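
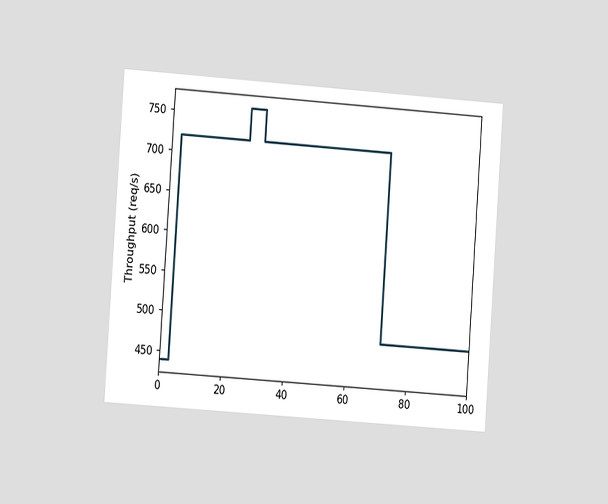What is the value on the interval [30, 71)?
The chart is tilted about 4° clockwise and viewed at a slight angle. On [30, 71) the step sits at 720req/s.

720req/s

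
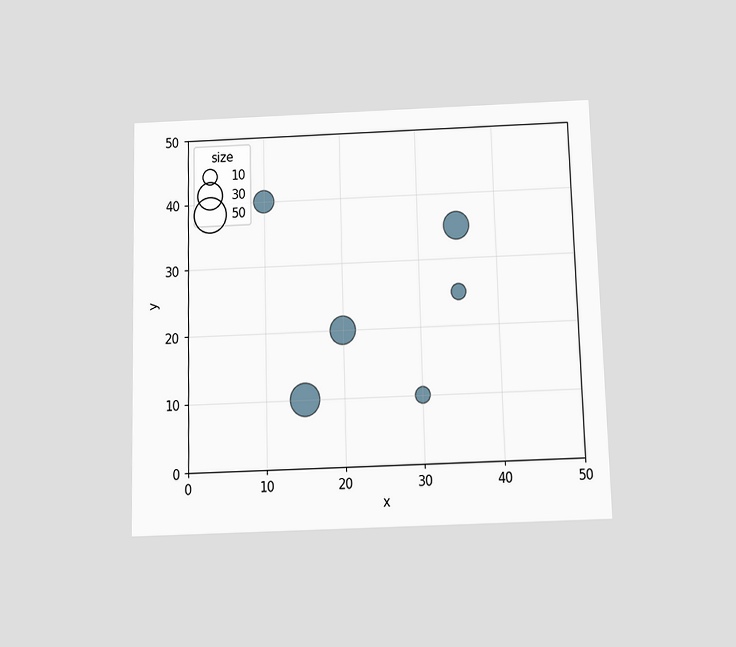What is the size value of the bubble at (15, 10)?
The chart is viewed slightly from below. Matching the bubble at (15, 10) against the size legend gives 40.

40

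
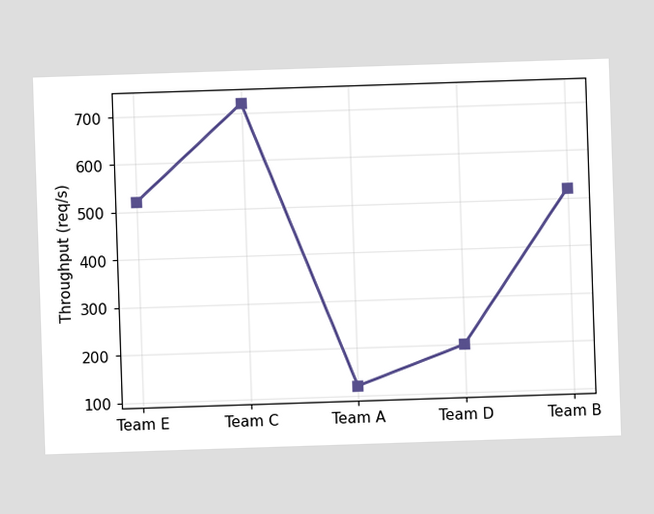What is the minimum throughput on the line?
120req/s

The lowest point is at Team A, and reading across to the y-axis gives 120req/s.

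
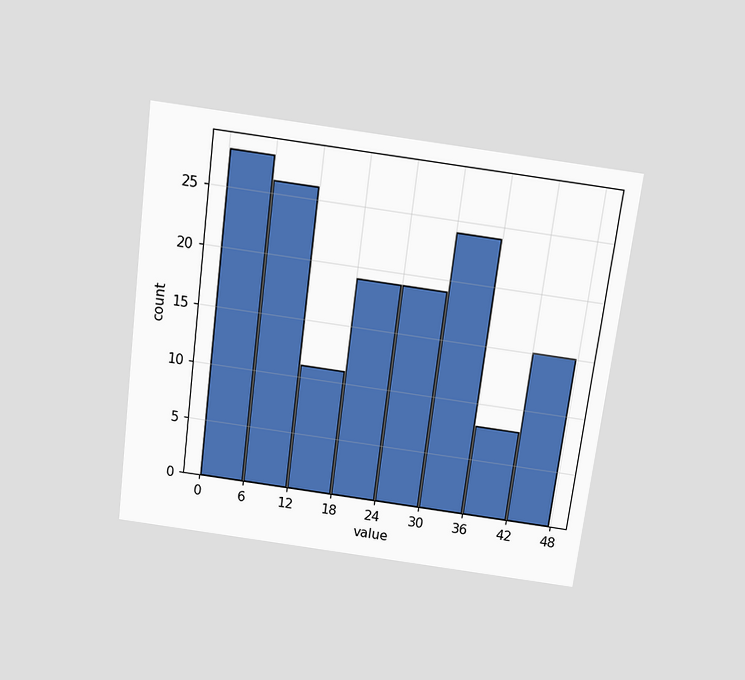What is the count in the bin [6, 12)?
The chart is tilted about 7° clockwise and viewed slightly from above. The [6, 12) bin has height 26.

26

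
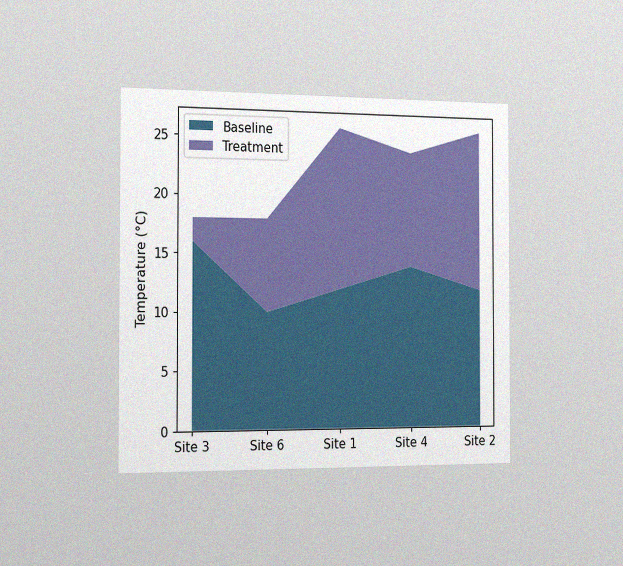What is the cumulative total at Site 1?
26°C

The chart is viewed slightly from the left, with some photo noise. The stacked total at Site 1 reaches 26°C.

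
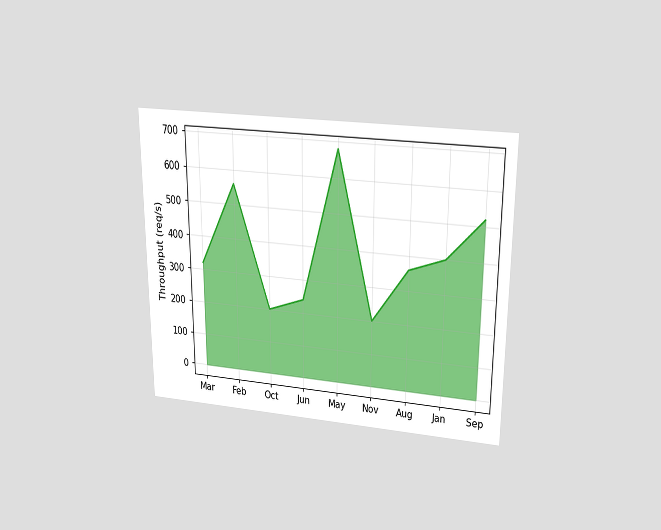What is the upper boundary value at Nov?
200req/s

The chart is viewed slightly from above. At Nov the upper boundary is at 200req/s.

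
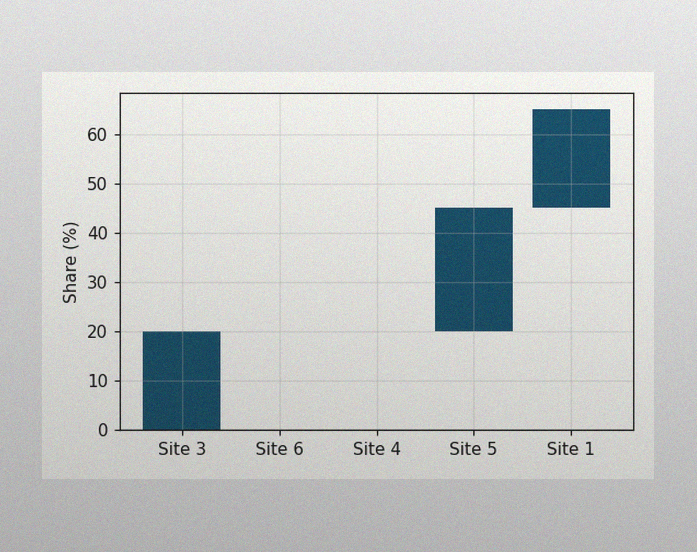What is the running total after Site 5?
The image has some photo noise and uneven lighting. After Site 5 the running total reaches 45%.

45%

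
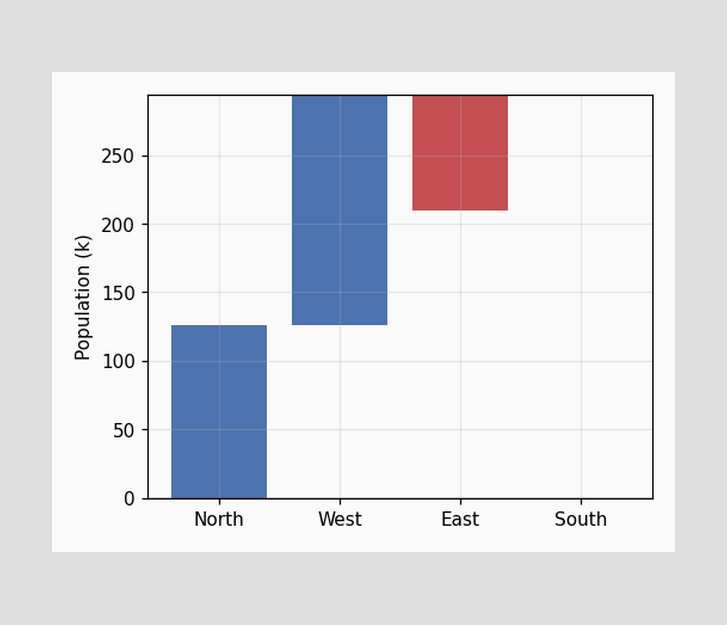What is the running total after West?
After West the running total reaches 294k.

294k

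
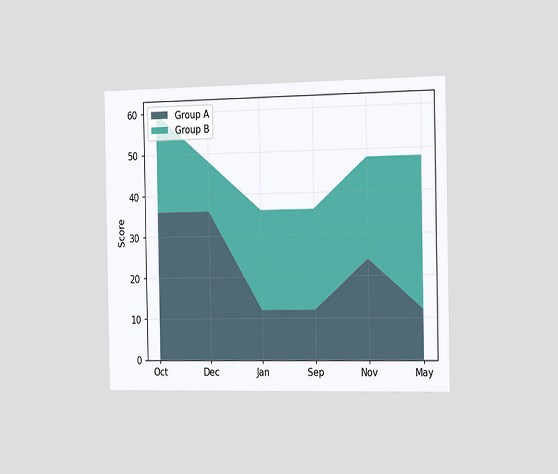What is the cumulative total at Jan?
36

The chart is viewed slightly from the right. The stacked total at Jan reaches 36.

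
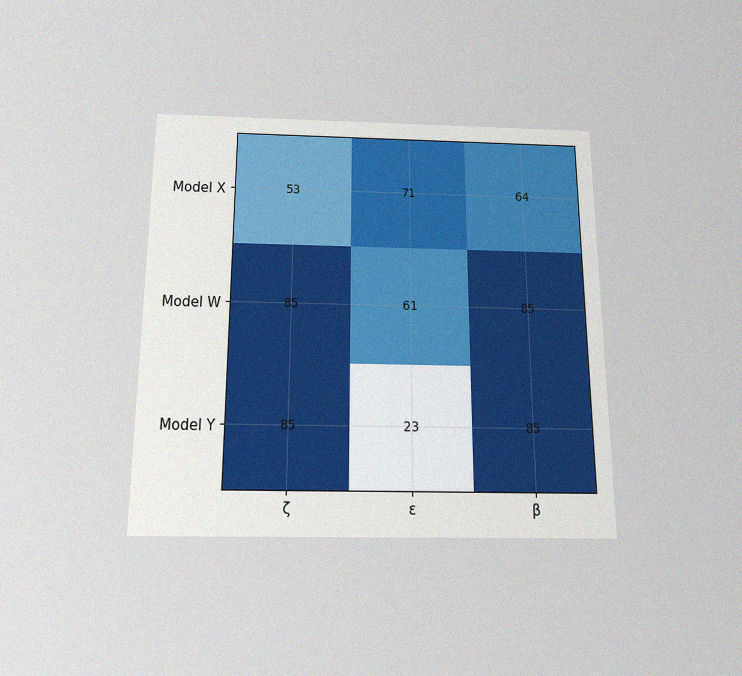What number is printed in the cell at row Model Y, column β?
85

The chart is viewed slightly from below, with some photo noise. The (Model Y, β) cell reads 85.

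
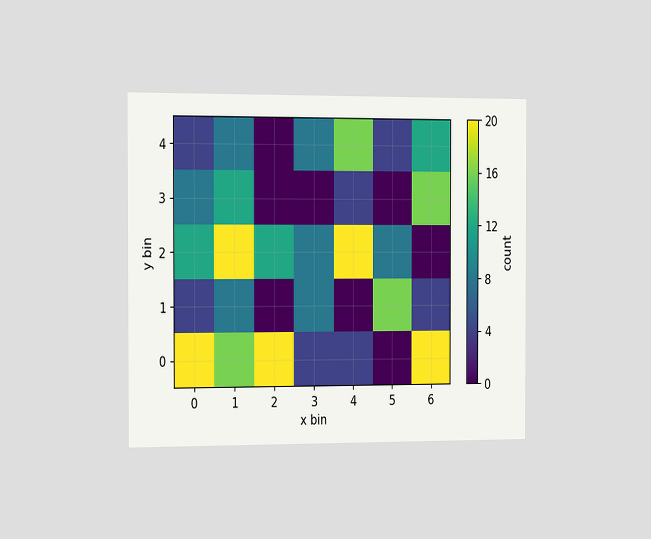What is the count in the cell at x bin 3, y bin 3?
0

The chart is viewed slightly from the left. Matching the cell (3, 3) against the colorbar gives 0.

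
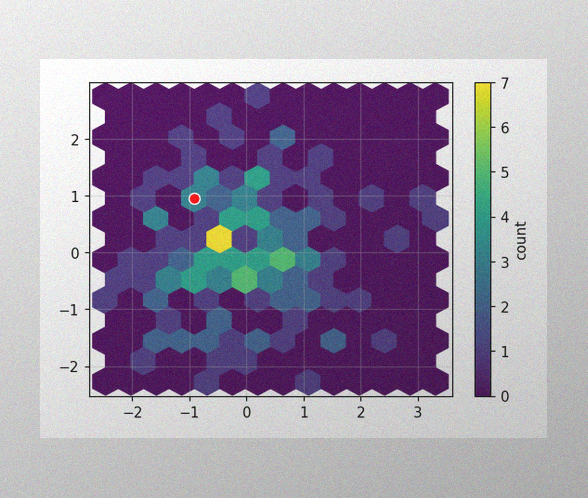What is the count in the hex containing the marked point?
The image has some photo noise and uneven lighting. The marked hex reads 3 on the colorbar.

3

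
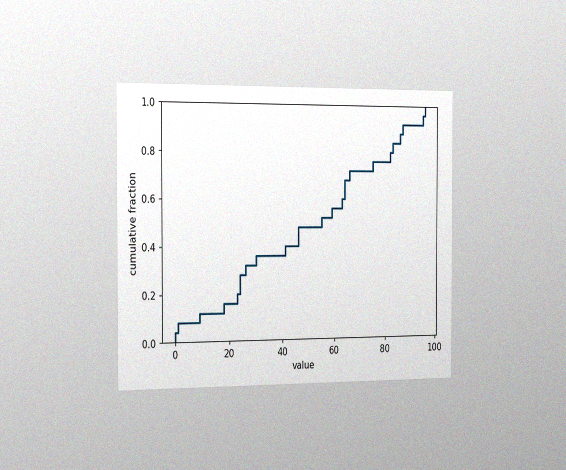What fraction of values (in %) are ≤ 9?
The chart is viewed slightly from the left, with some photo noise. At x=9 the ECDF step is at 12%.

12%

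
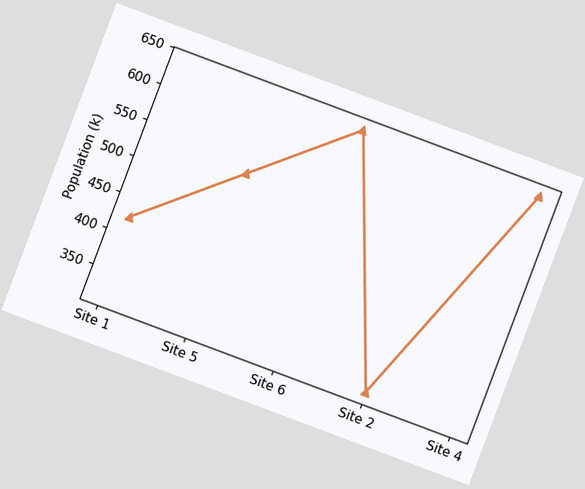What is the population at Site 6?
636k

The chart is tilted about 21° clockwise. At Site 6, the line is at 636k.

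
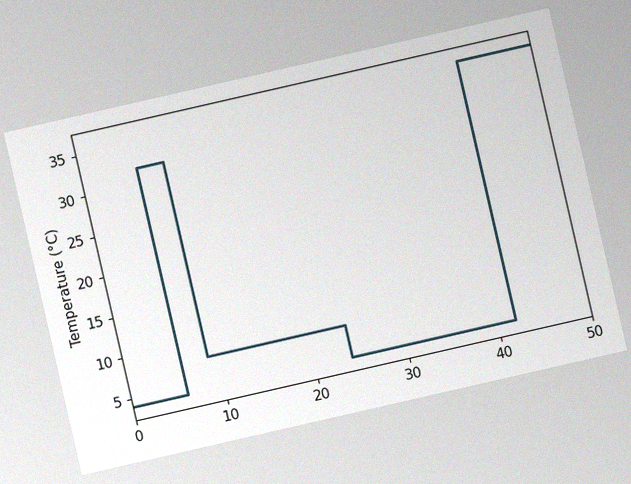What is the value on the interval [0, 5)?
The chart is tilted about 13° counter-clockwise, with some photo noise. On [0, 5) the step sits at 4°C.

4°C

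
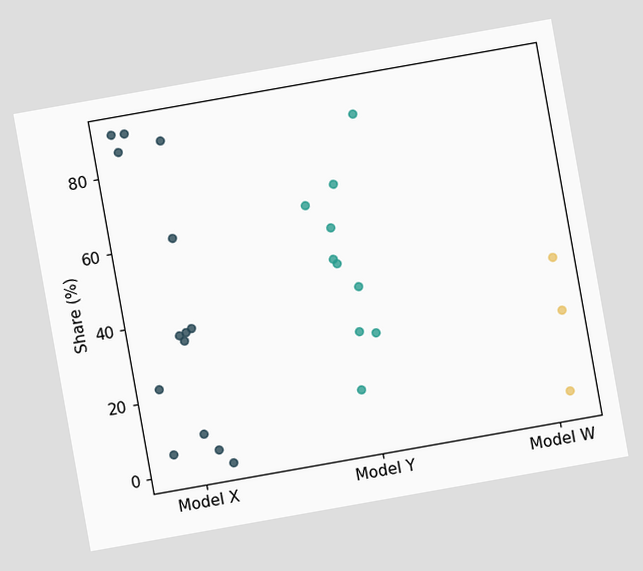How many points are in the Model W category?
3

The chart is tilted about 10° counter-clockwise. Counting the markers in the Model W column gives 3.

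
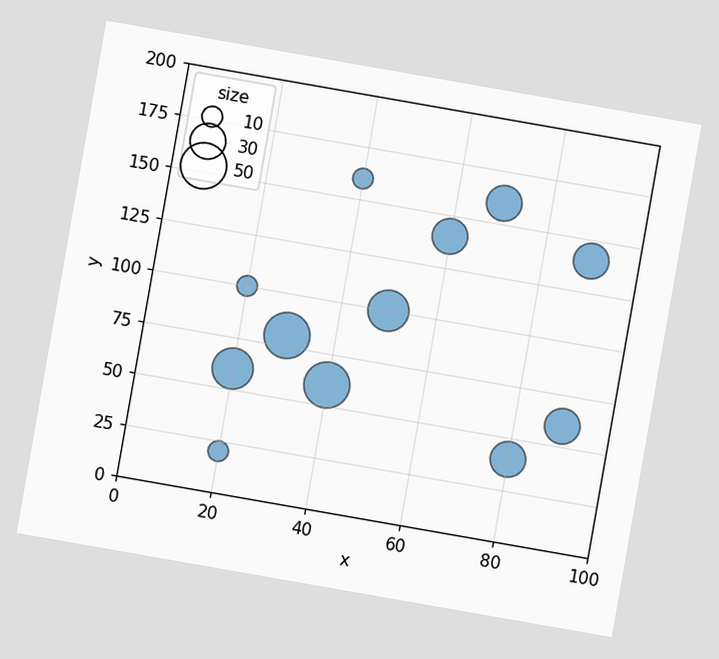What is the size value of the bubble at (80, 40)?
The chart is tilted about 10° clockwise. Matching the bubble at (80, 40) against the size legend gives 30.

30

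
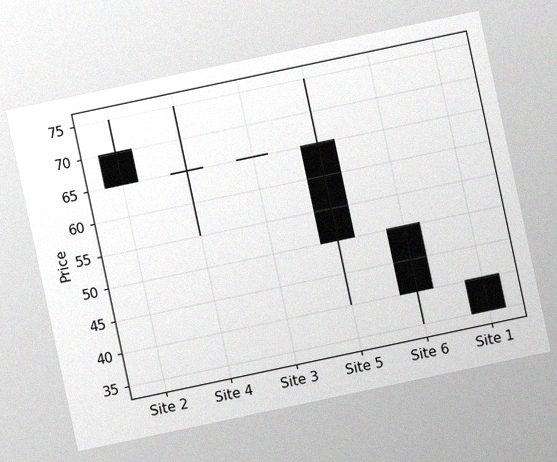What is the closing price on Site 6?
The chart is tilted about 12° counter-clockwise, with some photo noise. The Site 6 candle closes at 40.

40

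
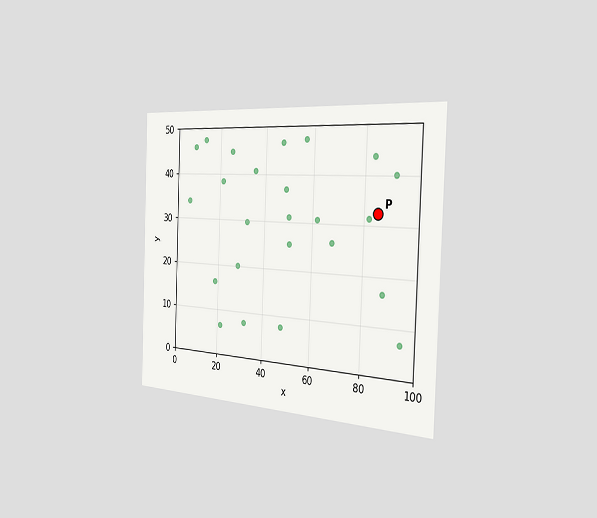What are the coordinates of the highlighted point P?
The chart is tilted about 2° clockwise and viewed slightly from the right. Following the gridlines from P to each axis, P sits at (85, 32.5).

(85, 32.5)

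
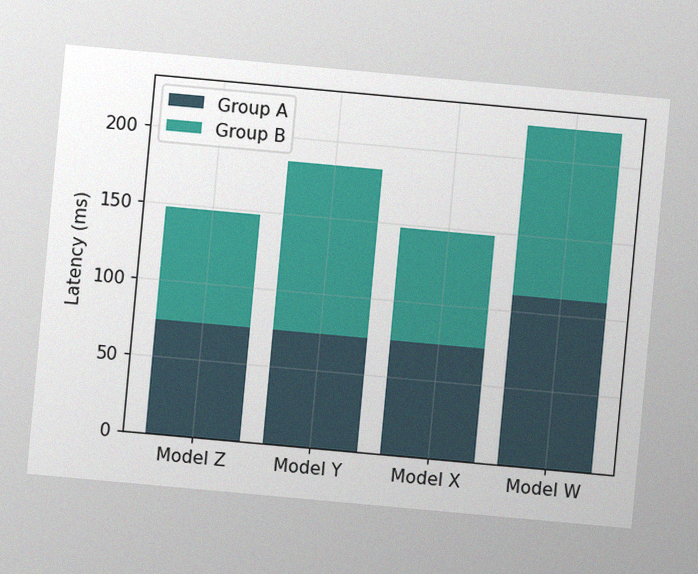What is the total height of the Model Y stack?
The chart is tilted about 5° clockwise, with some photo noise. The Model Y stack's top reaches 185ms on the y-axis.

185ms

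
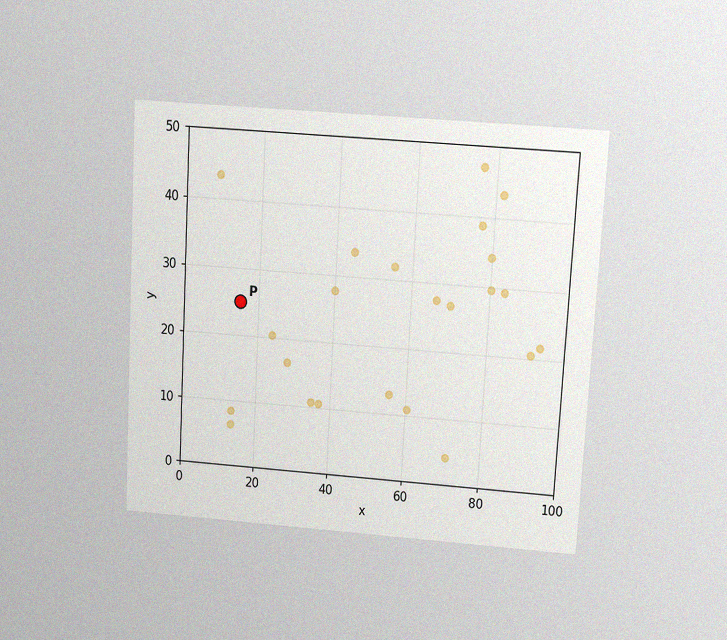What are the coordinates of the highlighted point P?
(15, 25)

The chart is tilted about 3° clockwise and viewed slightly from above, with some photo noise. Following the gridlines from P to each axis, P sits at (15, 25).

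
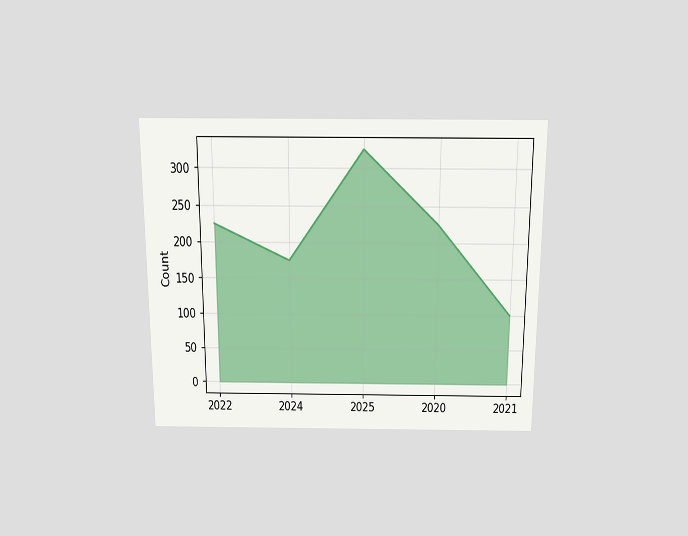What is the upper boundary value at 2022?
225

The chart is viewed slightly from above. At 2022 the upper boundary is at 225.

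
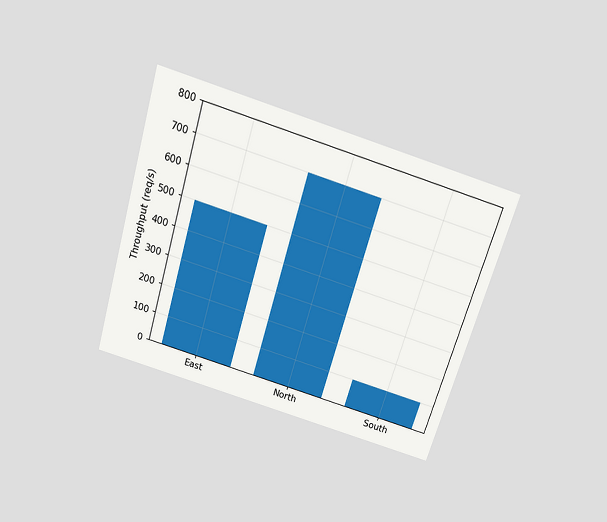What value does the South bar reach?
100req/s

The chart is tilted about 17° clockwise and viewed slightly from above. Reading along the chart's y-axis, the South bar reaches 100req/s.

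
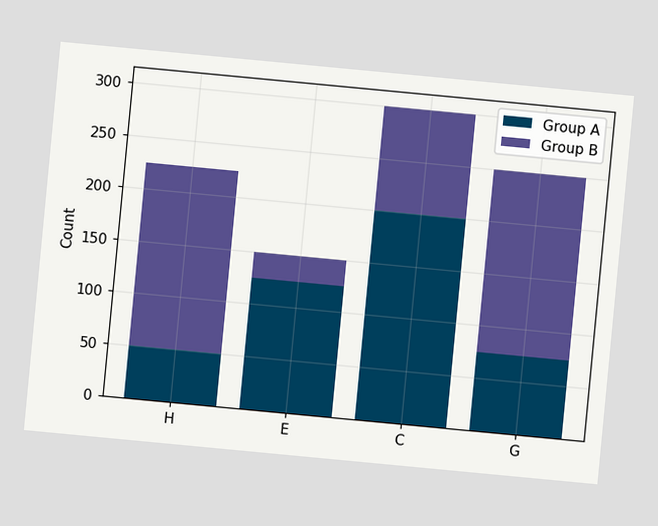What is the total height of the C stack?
The chart is tilted about 5° clockwise. The C stack's top reaches 300 on the y-axis.

300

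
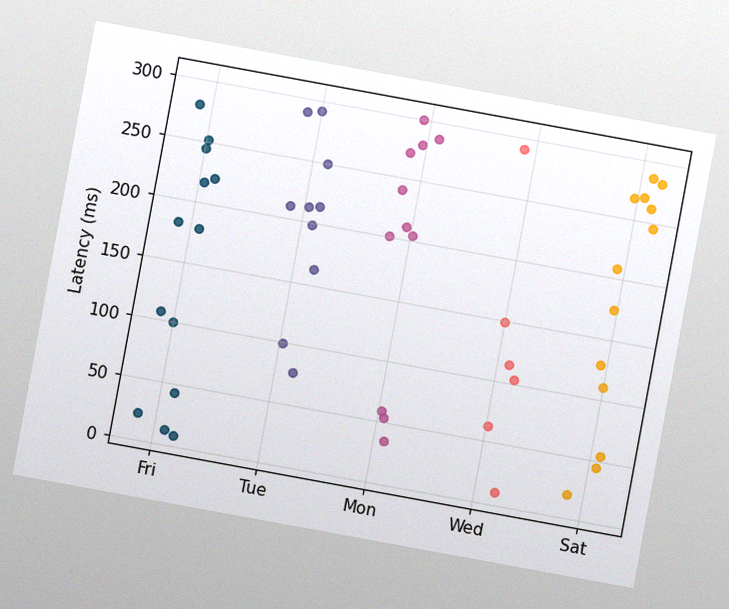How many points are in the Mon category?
The chart is tilted about 10° clockwise, with some photo noise. Counting the markers in the Mon column gives 11.

11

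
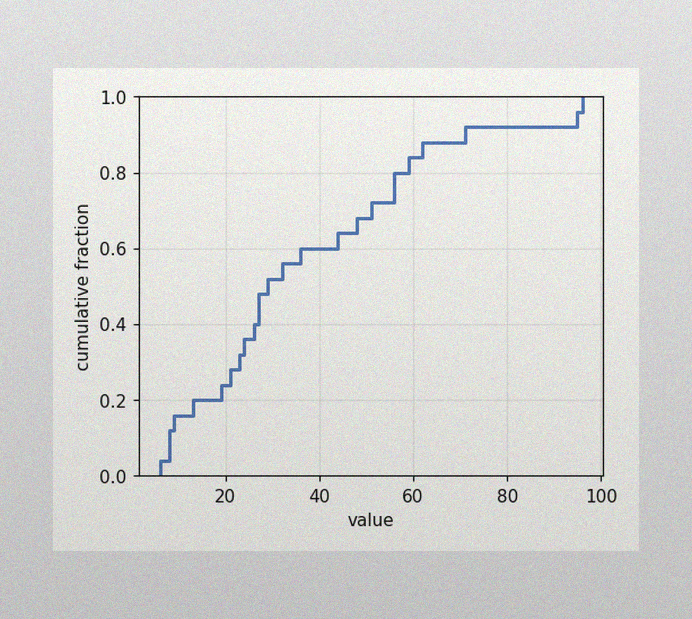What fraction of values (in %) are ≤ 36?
60%

The image has some photo noise and uneven lighting. At x=36 the ECDF step is at 60%.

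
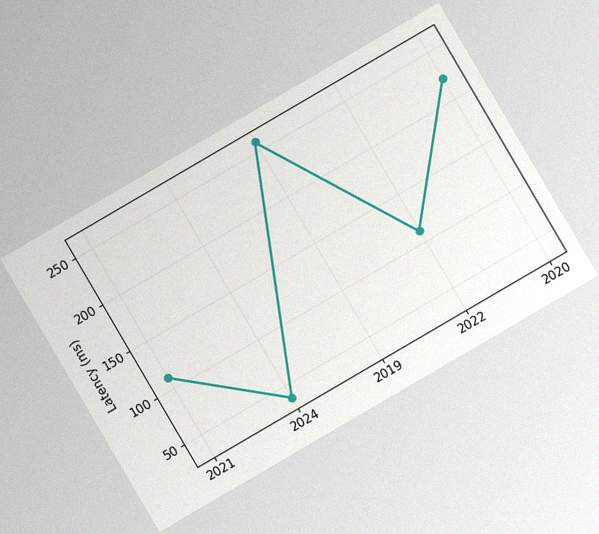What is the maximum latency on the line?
259ms

The chart is tilted about 30° counter-clockwise, with some photo noise. The highest point is at 2019, and reading across to the y-axis gives 259ms.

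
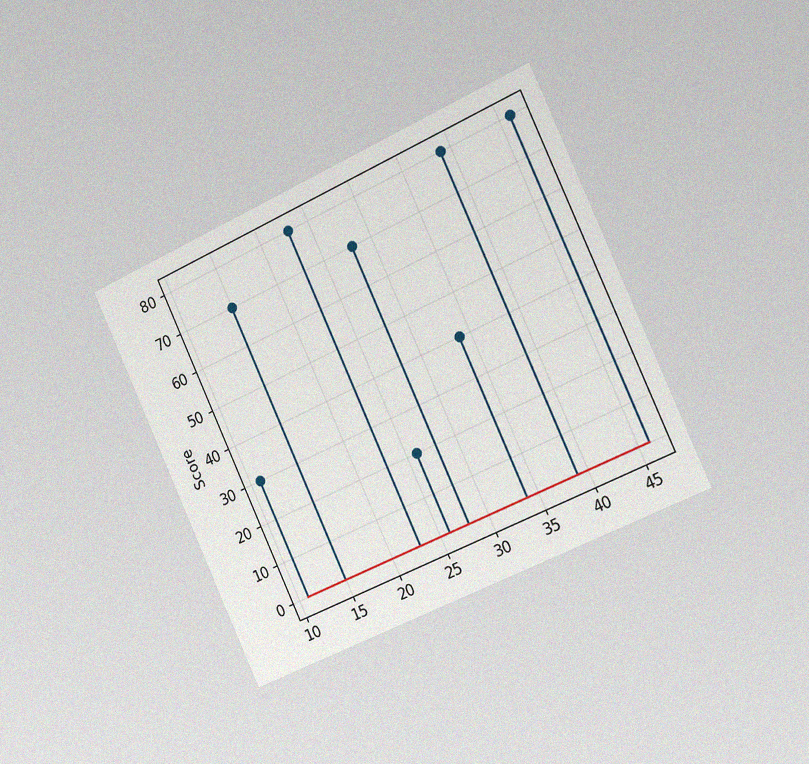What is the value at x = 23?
The chart is tilted about 25° counter-clockwise and viewed slightly from the right, with some photo noise. The stem at x=23 reaches 80.

80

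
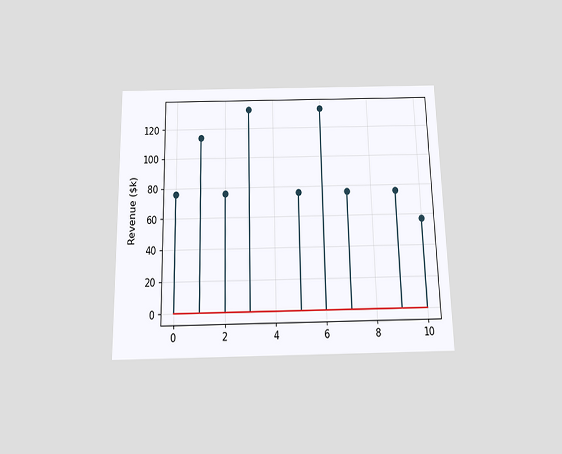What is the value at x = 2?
$76k

The chart is viewed slightly from below. The stem at x=2 reaches $76k.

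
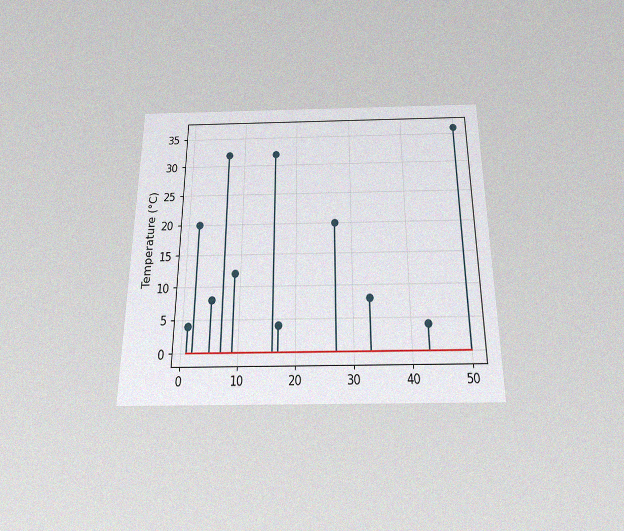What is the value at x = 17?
The chart is viewed slightly from below, with some photo noise. The stem at x=17 reaches 4°C.

4°C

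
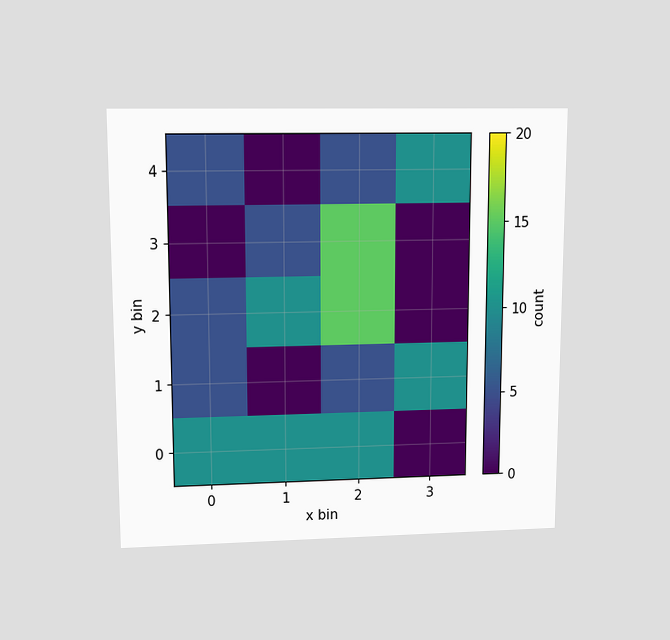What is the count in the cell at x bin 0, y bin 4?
The chart is viewed slightly from above. Matching the cell (0, 4) against the colorbar gives 5.

5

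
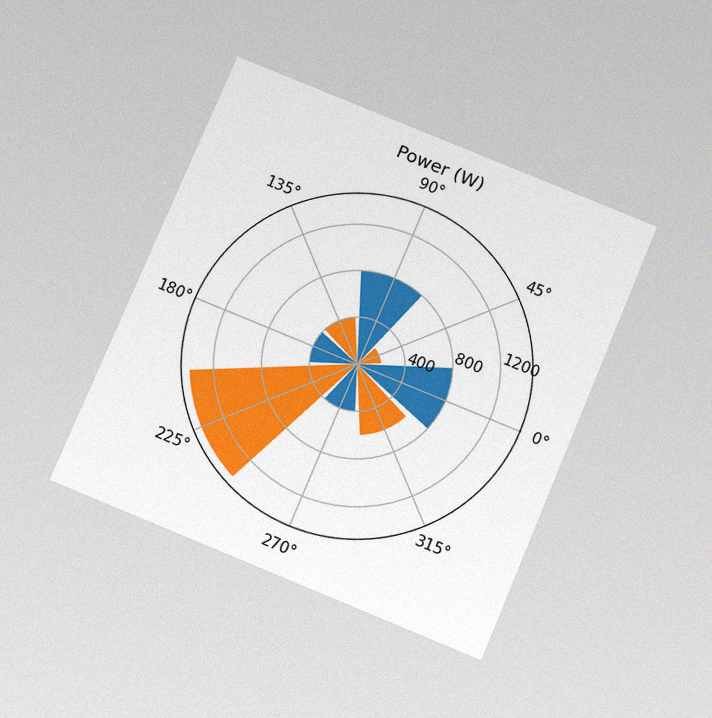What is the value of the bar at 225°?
1400W

The chart is tilted about 23° clockwise and viewed slightly from below, with some photo noise. The bar at 225° reaches 1400W on the radial axis.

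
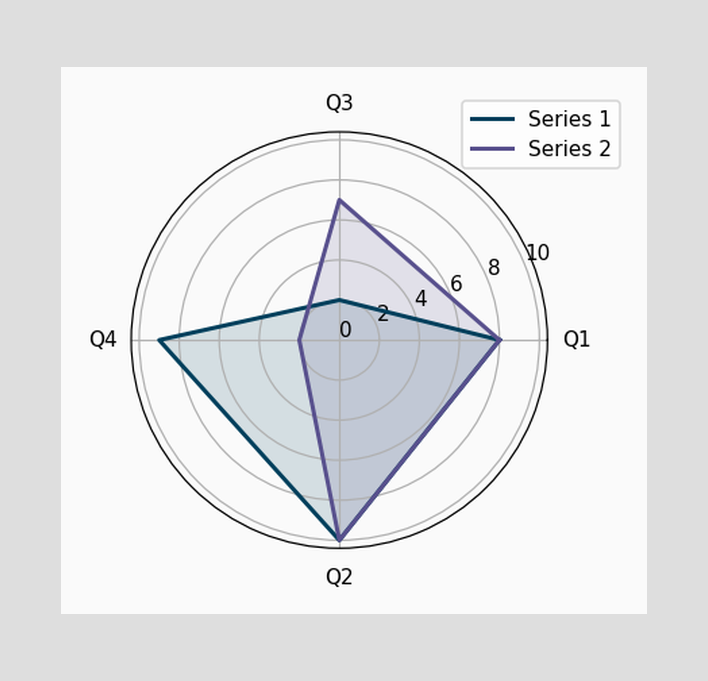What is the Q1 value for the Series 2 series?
8

On the Q1 axis, Series 2 reaches 8.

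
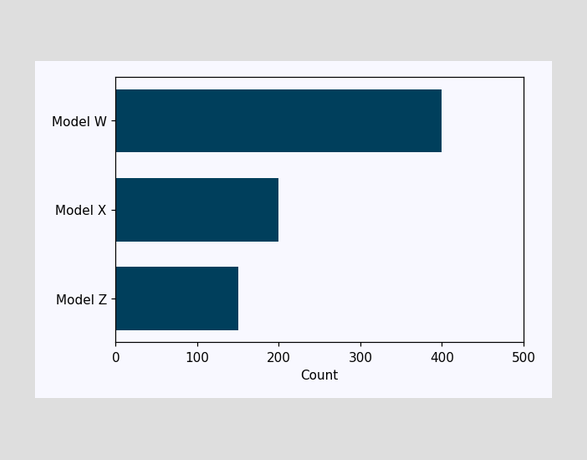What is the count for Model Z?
150

Reading along the chart's x-axis, the Model Z bar reaches 150.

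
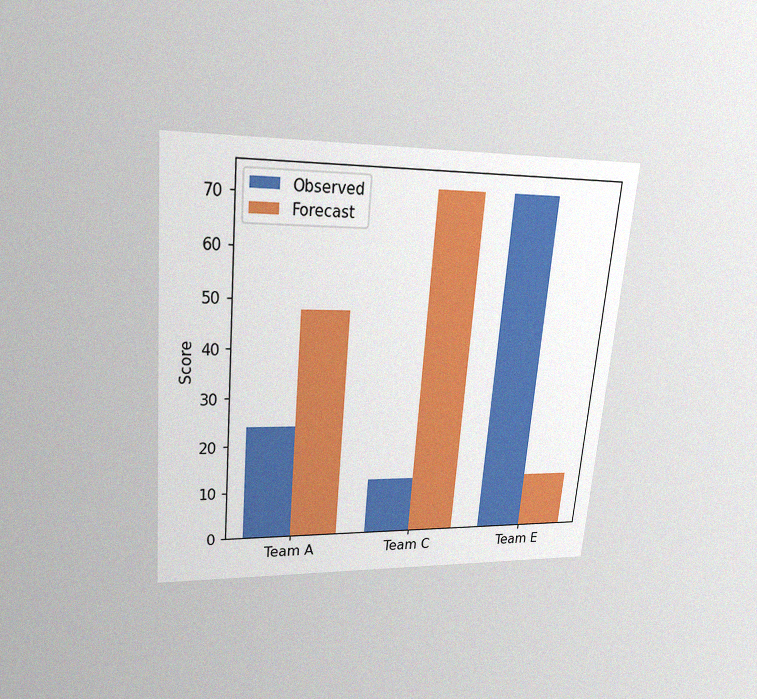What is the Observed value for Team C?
The chart is tilted about 5° clockwise and viewed slightly from above, with some photo noise. The Observed bar at Team C reaches 12 on the y-axis.

12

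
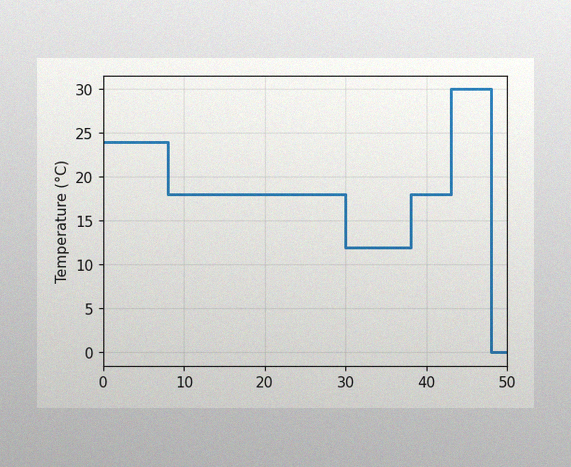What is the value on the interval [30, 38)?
12°C

The image has some photo noise and uneven lighting. On [30, 38) the step sits at 12°C.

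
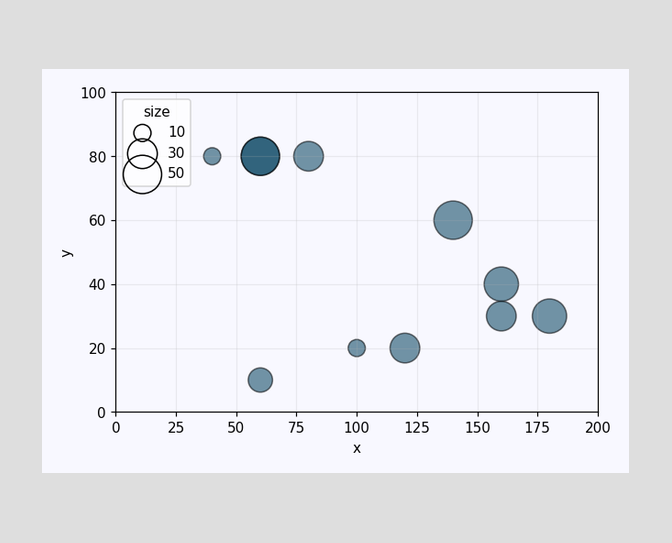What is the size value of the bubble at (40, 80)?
10

Matching the bubble at (40, 80) against the size legend gives 10.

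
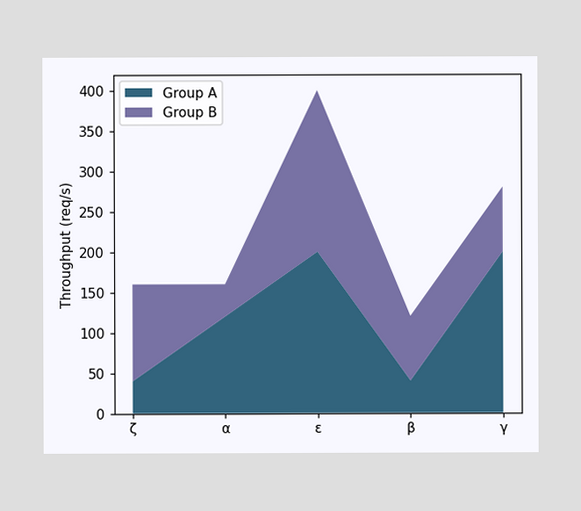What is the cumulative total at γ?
280req/s

The stacked total at γ reaches 280req/s.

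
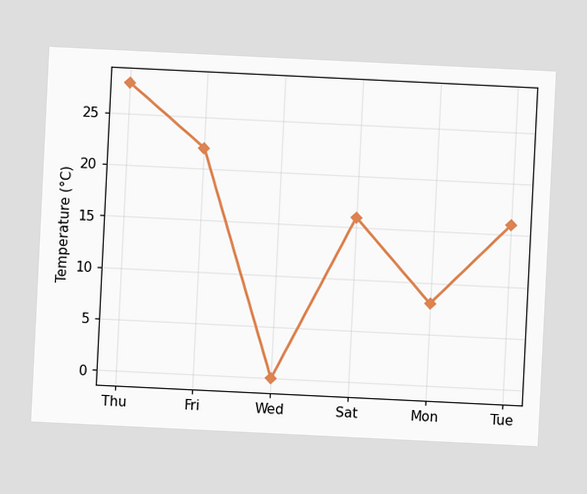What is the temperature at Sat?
The chart is tilted about 3° clockwise. At Sat, the line is at 16°C.

16°C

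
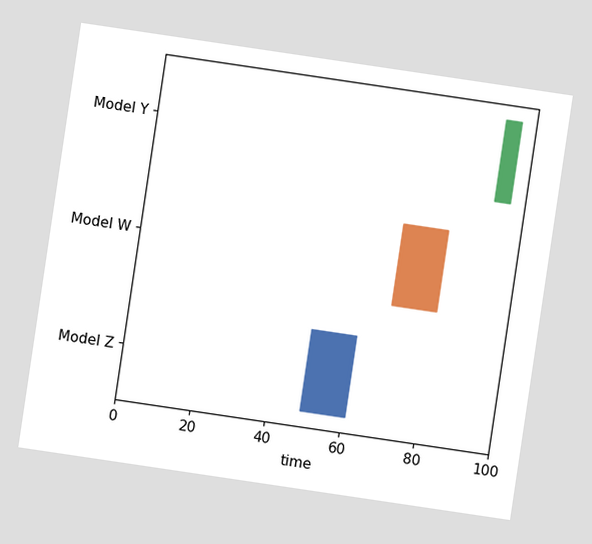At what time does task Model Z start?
The chart is tilted about 8° clockwise. The Model Z bar begins at t=49.

49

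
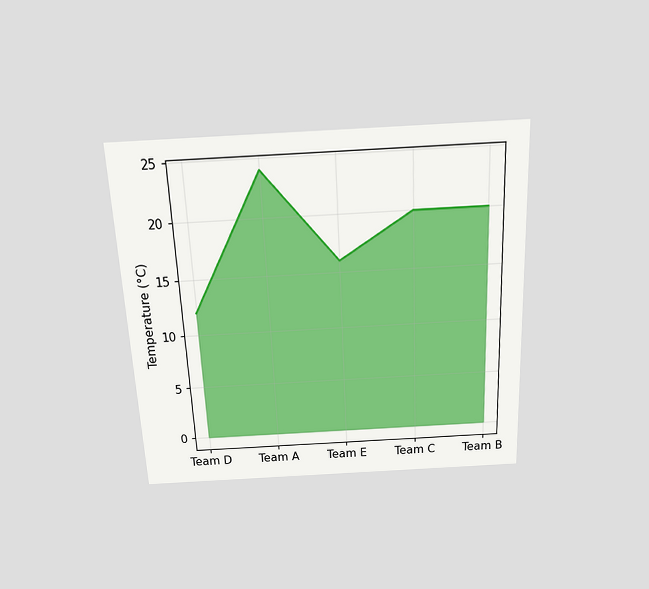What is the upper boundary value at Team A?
24°C

The chart is tilted about 3° counter-clockwise and viewed slightly from above. At Team A the upper boundary is at 24°C.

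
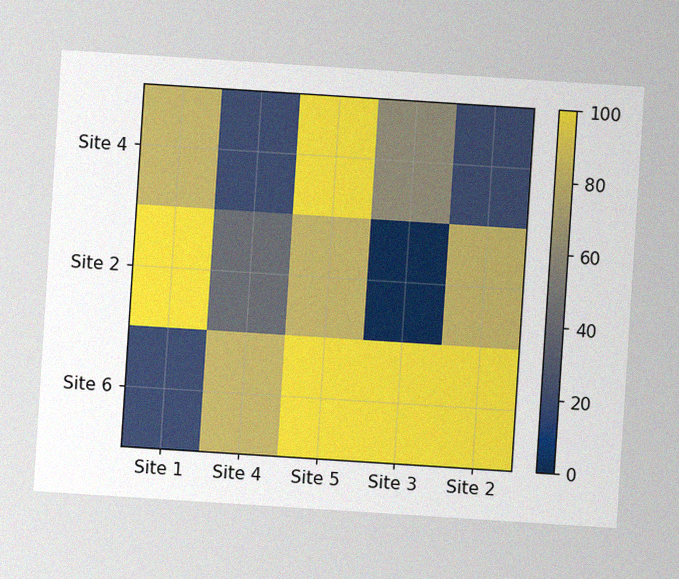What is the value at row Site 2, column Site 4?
40

The chart is tilted about 4° clockwise, with some photo noise. Matching cell (Site 2, Site 4) against the colorbar gives 40.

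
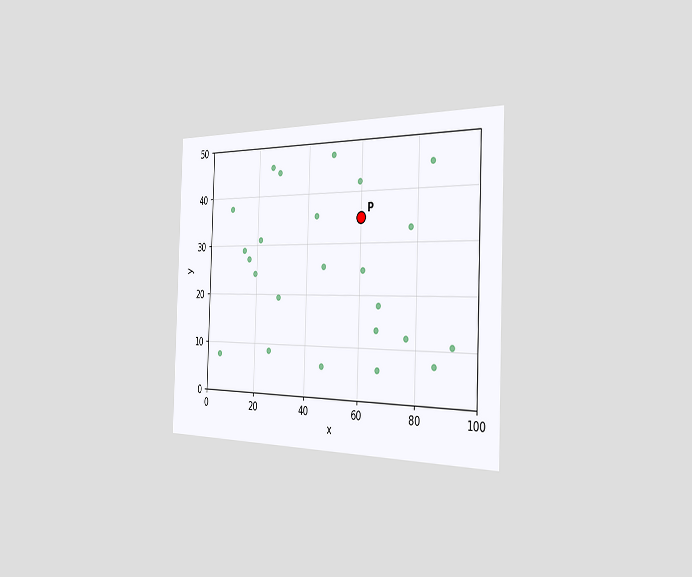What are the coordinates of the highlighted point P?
(60, 35)

The chart is tilted about 2° clockwise and viewed slightly from the right. Following the gridlines from P to each axis, P sits at (60, 35).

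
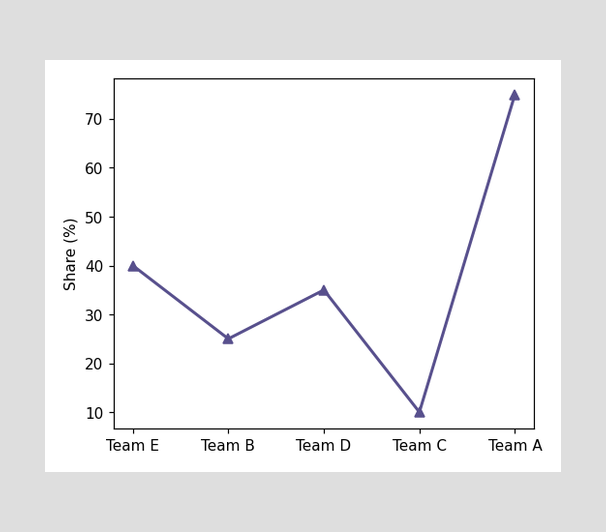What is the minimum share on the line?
10%

The lowest point is at Team C, and reading across to the y-axis gives 10%.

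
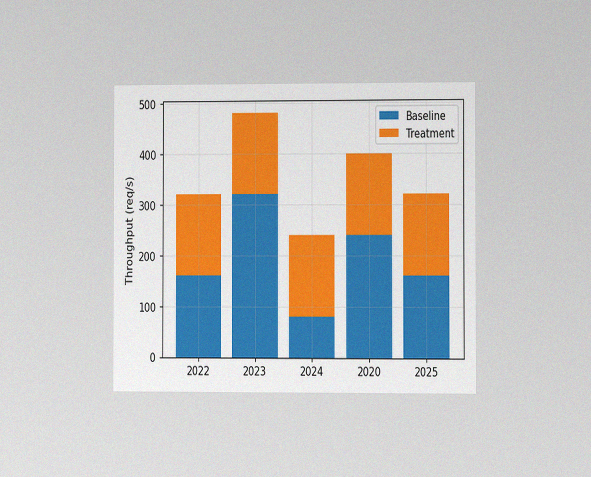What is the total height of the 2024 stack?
The chart is viewed slightly from the right, with some photo noise. The 2024 stack's top reaches 240req/s on the y-axis.

240req/s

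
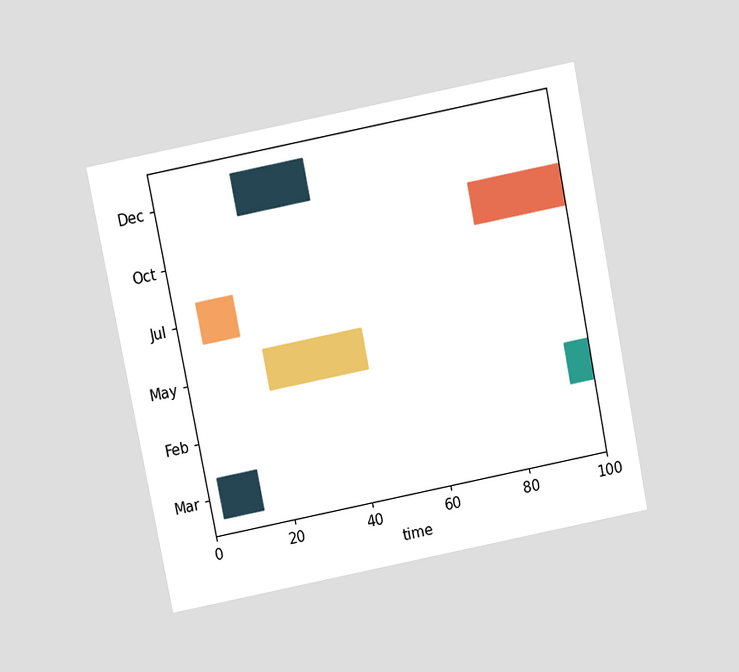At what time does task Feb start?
The chart is tilted about 11° counter-clockwise and viewed slightly from above. The Feb bar begins at t=94.

94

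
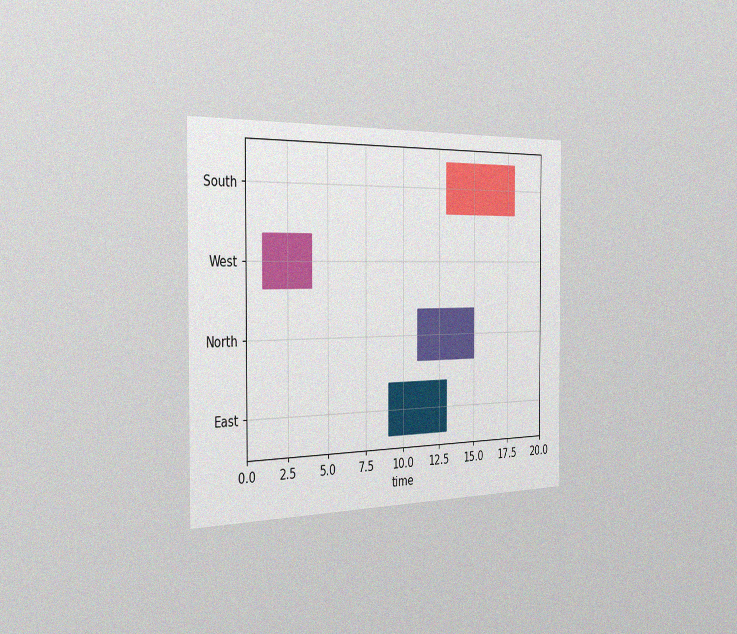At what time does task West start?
1

The chart is viewed slightly from the left, with some photo noise. The West bar begins at t=1.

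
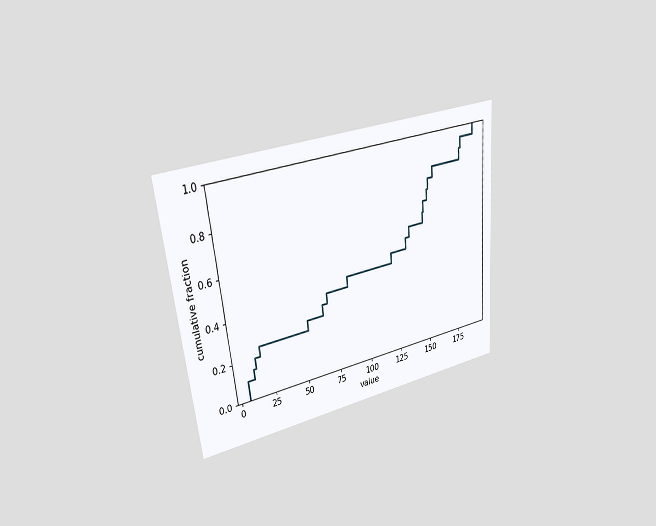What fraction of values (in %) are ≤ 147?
The chart is tilted about 6° counter-clockwise and viewed at a slight angle. At x=147 the ECDF step is at 70%.

70%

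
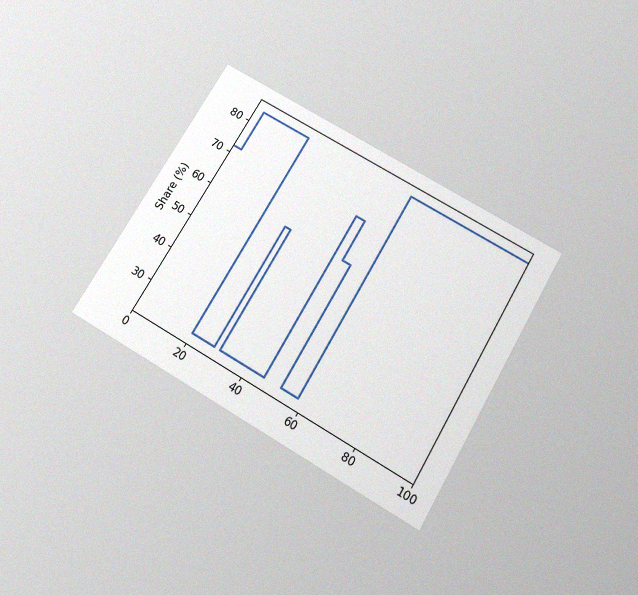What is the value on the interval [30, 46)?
24%

The chart is tilted about 30° clockwise and viewed slightly from below, with some photo noise. On [30, 46) the step sits at 24%.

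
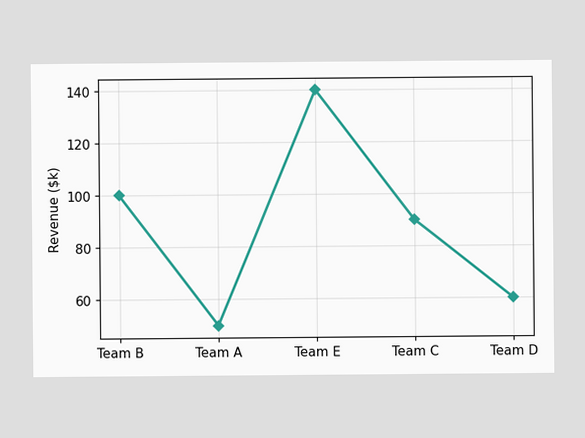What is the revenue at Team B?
At Team B, the line is at $100k.

$100k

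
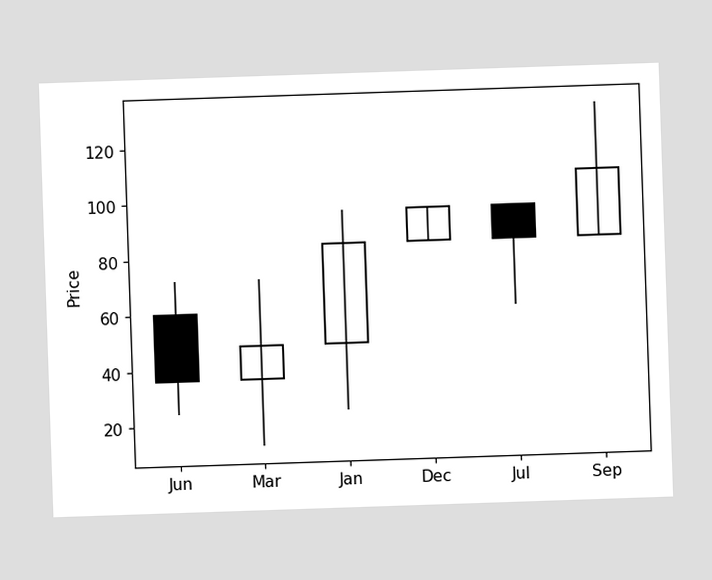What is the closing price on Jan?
The Jan candle closes at 84.

84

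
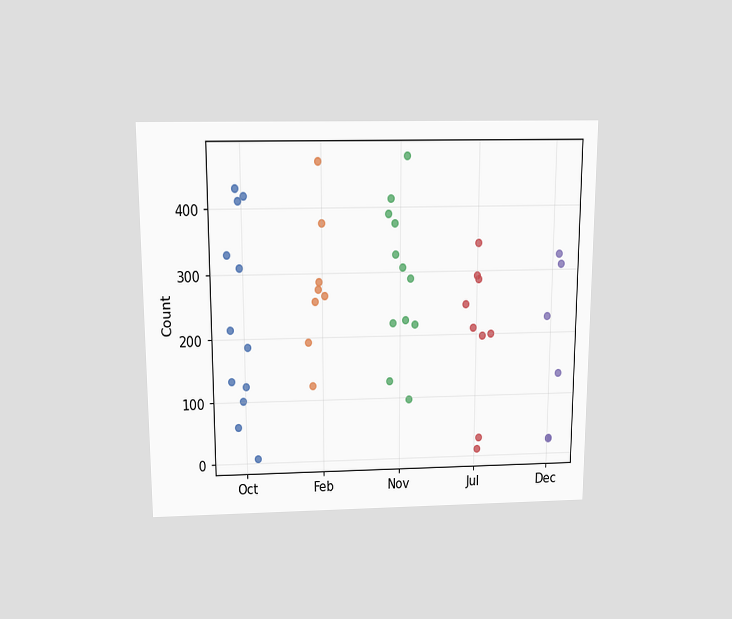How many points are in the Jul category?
The chart is viewed slightly from above. Counting the markers in the Jul column gives 9.

9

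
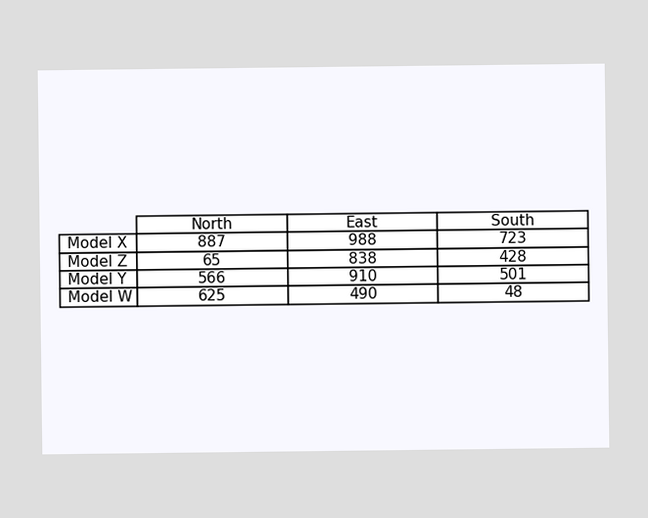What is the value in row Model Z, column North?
65

The (Model Z, North) cell reads 65.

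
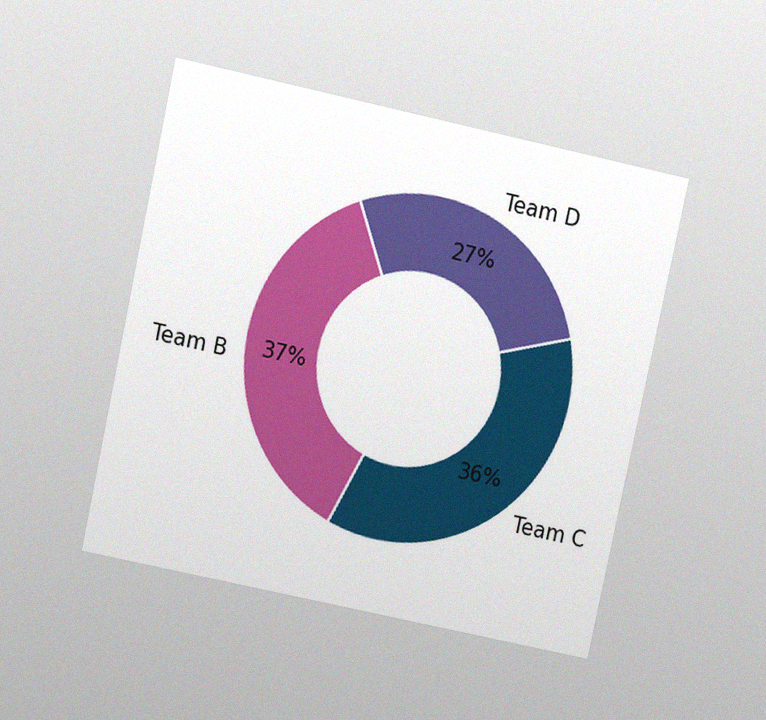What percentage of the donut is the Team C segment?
The chart is tilted about 12° clockwise and viewed at a slight angle, with some photo noise. The Team C segment takes up 36% of the ring.

36%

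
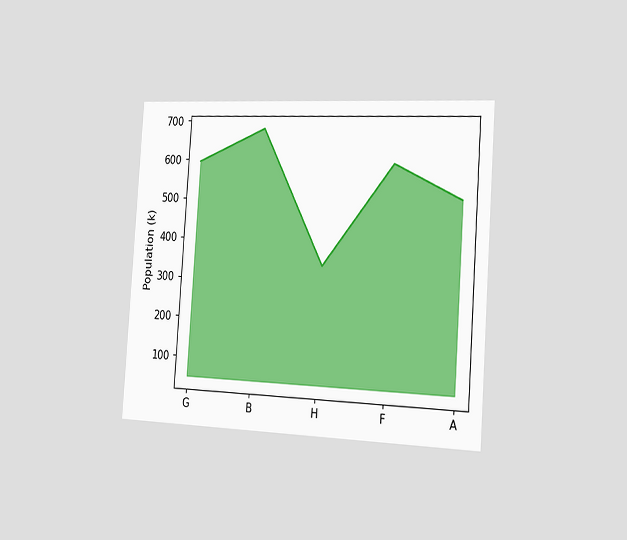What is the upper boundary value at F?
595k

The chart is tilted about 4° clockwise and viewed slightly from the right. At F the upper boundary is at 595k.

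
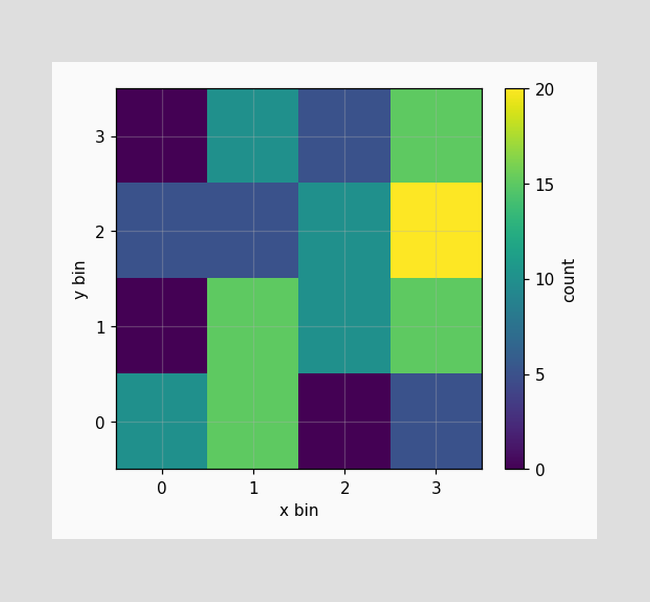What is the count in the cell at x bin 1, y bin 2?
5

Matching the cell (1, 2) against the colorbar gives 5.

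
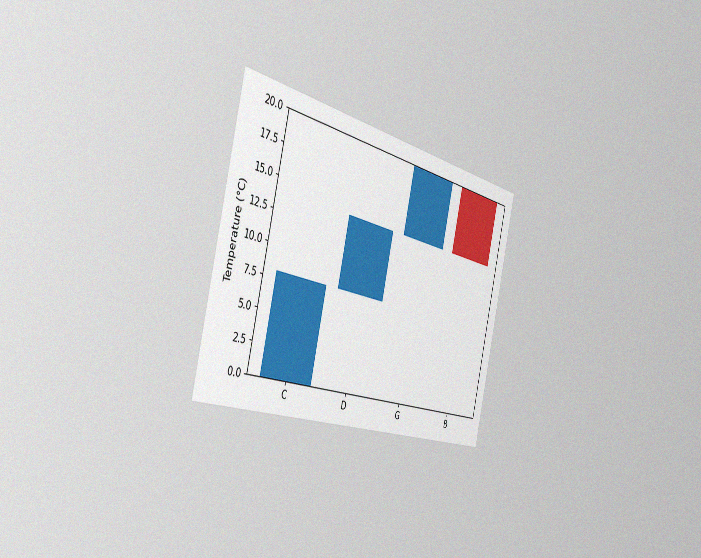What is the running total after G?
The chart is tilted about 14° clockwise and viewed slightly from the left, with some photo noise. After G the running total reaches 20°C.

20°C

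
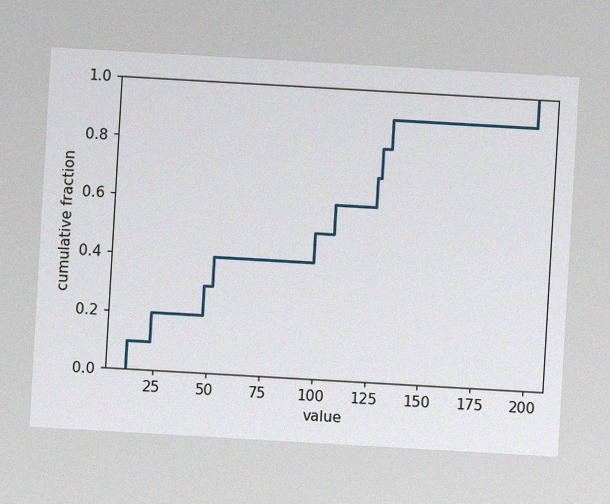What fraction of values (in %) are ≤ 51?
The chart is tilted about 3° clockwise, with some photo noise. At x=51 the ECDF step is at 40%.

40%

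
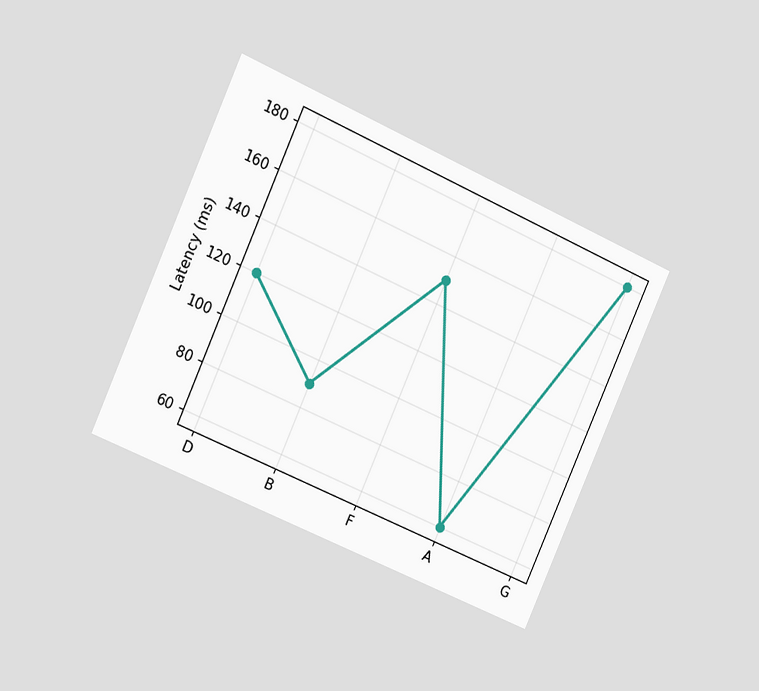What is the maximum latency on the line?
The chart is tilted about 24° clockwise and viewed slightly from the left. The highest point is at G, and reading across to the y-axis gives 180ms.

180ms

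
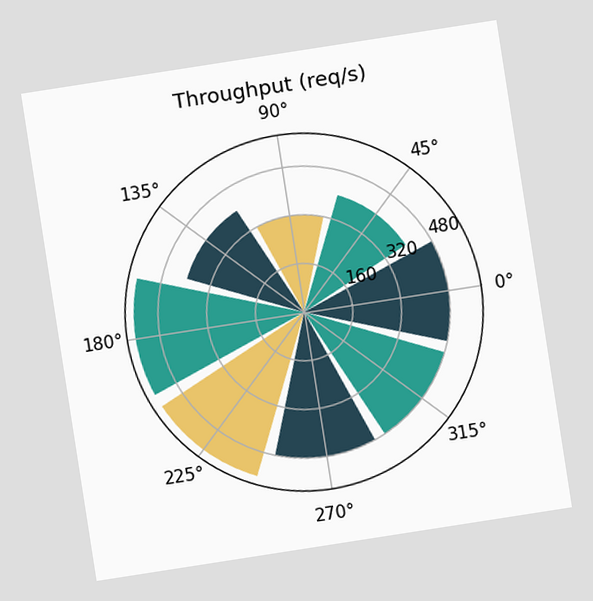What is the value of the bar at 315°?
480req/s

The chart is tilted about 9° counter-clockwise. The bar at 315° reaches 480req/s on the radial axis.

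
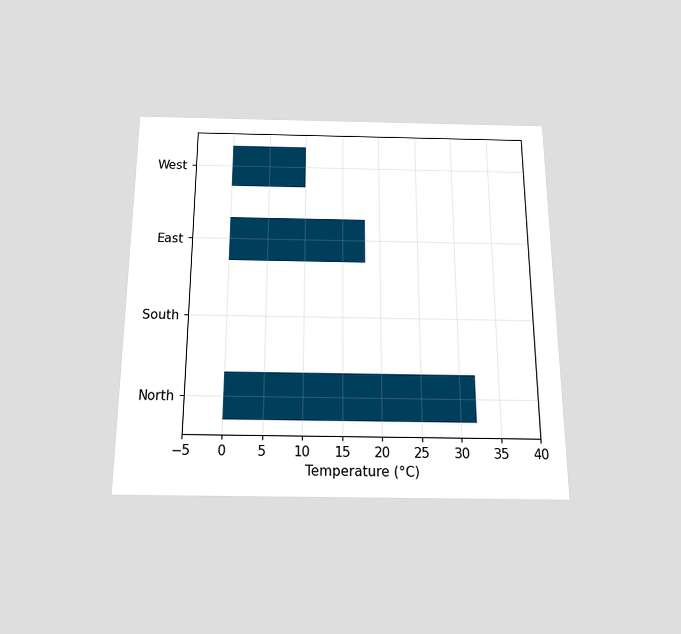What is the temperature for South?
0°C

The chart is viewed slightly from below. Reading along the chart's x-axis, the South bar reaches 0°C.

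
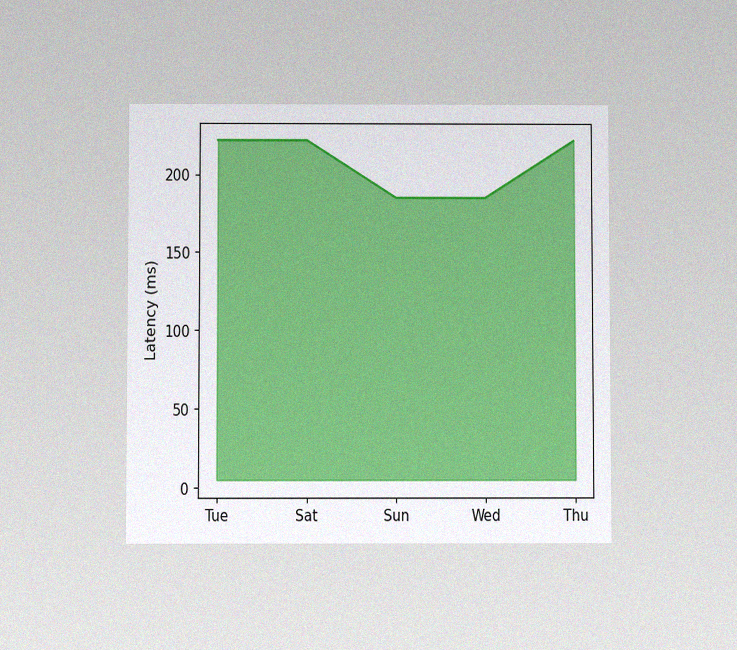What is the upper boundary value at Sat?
The chart is viewed slightly from below, with some photo noise. At Sat the upper boundary is at 222ms.

222ms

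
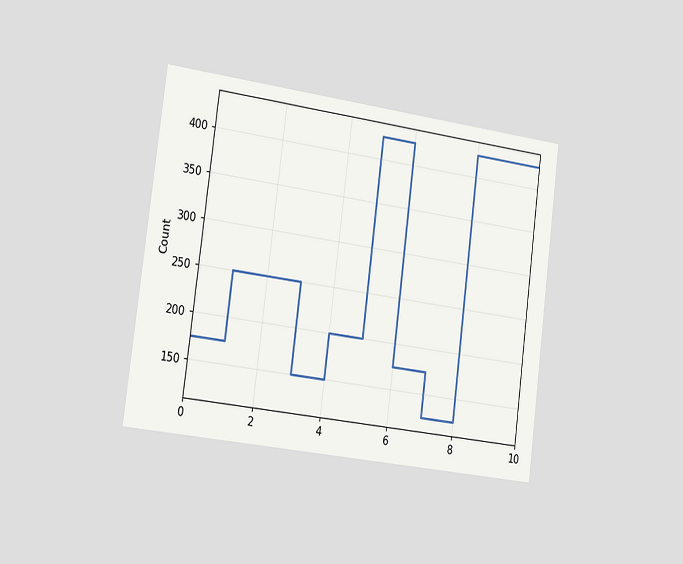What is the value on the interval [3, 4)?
The chart is tilted about 7° clockwise and viewed slightly from the left. On [3, 4) the step sits at 150.

150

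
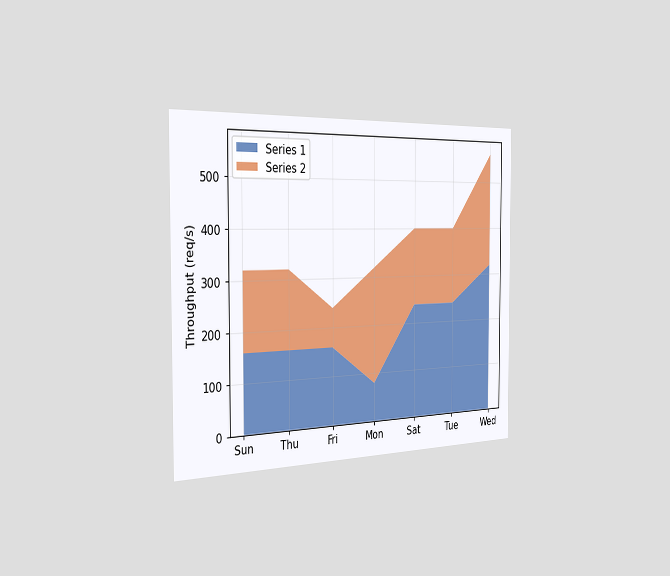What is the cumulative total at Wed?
The chart is viewed slightly from the left. The stacked total at Wed reaches 560req/s.

560req/s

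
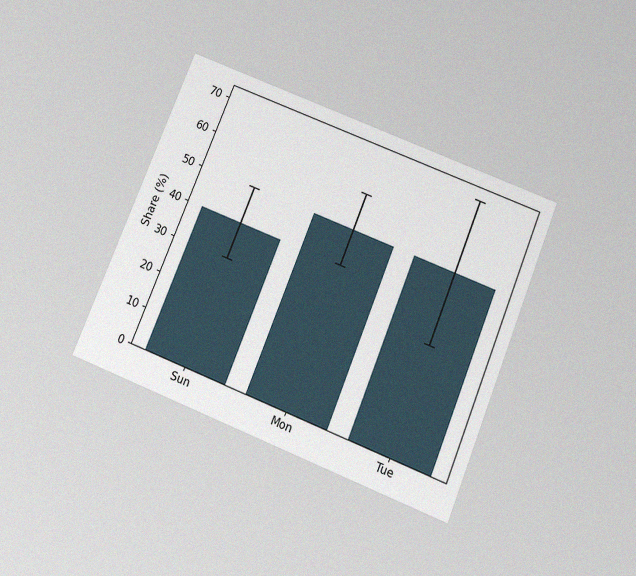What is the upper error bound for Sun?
The chart is tilted about 22° clockwise and viewed slightly from below, with some photo noise. The Sun bar's upper whisker reaches 50%.

50%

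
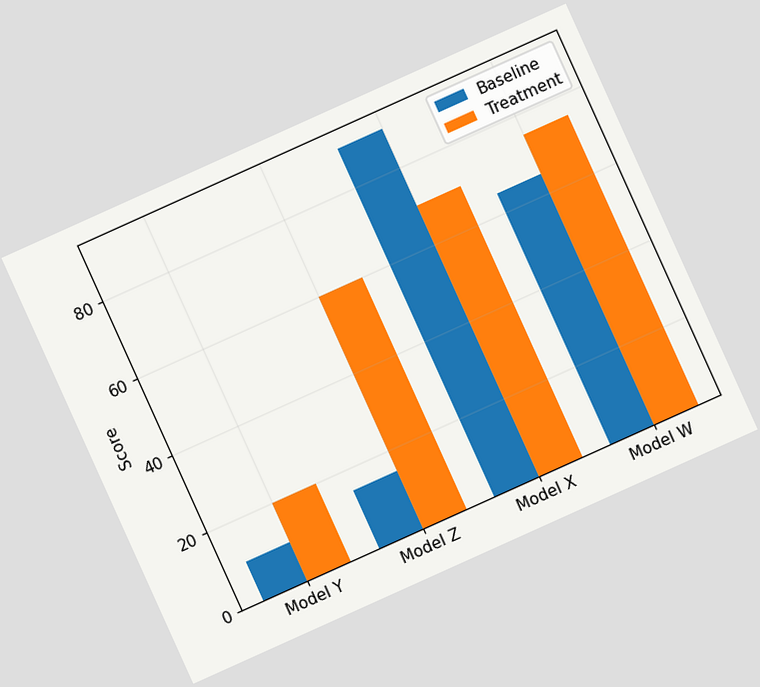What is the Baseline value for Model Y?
The chart is tilted about 24° counter-clockwise. The Baseline bar at Model Y reaches 10 on the y-axis.

10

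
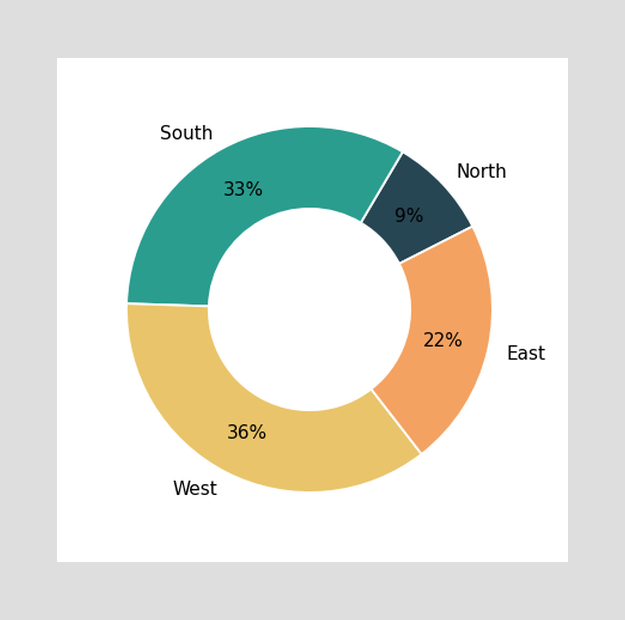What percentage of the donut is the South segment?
The South segment takes up 33% of the ring.

33%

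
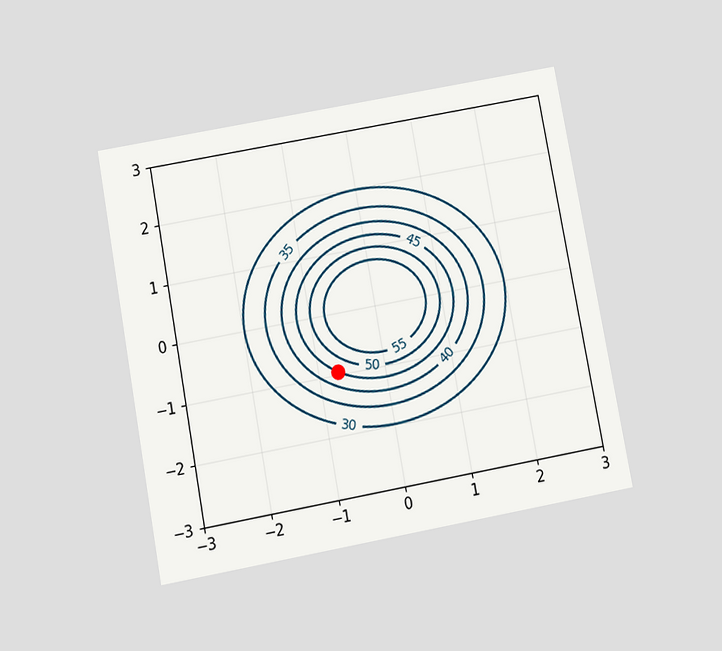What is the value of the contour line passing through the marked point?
The chart is tilted about 10° counter-clockwise and viewed slightly from below. The marked point sits on the contour labelled 45.

45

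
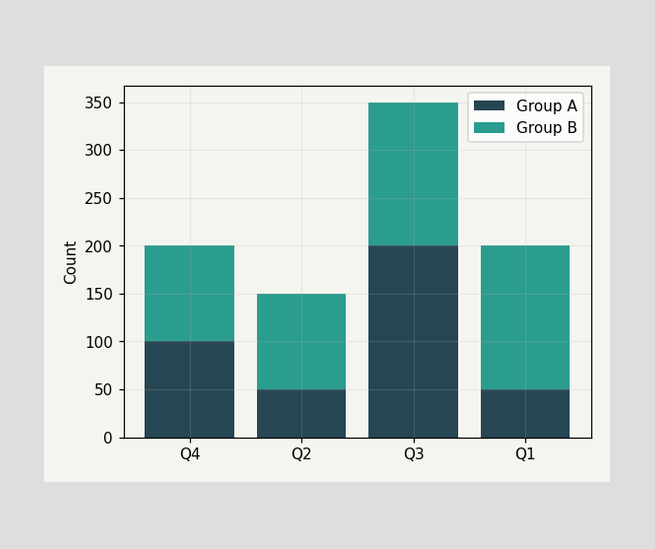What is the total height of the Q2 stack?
150

The Q2 stack's top reaches 150 on the y-axis.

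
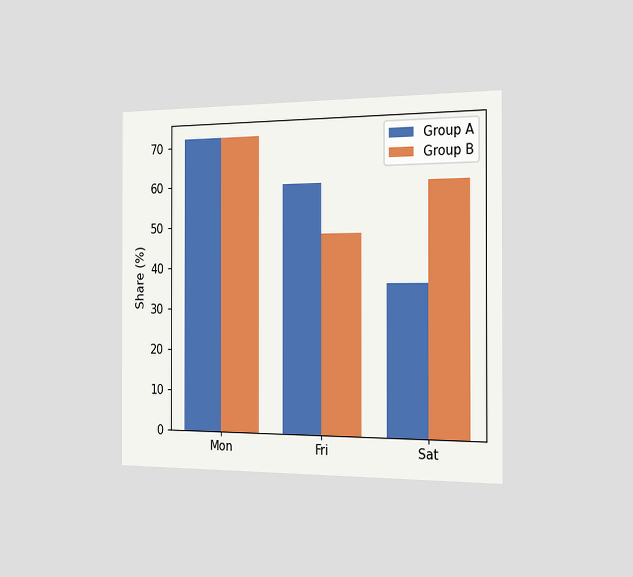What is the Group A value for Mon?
72%

The chart is viewed slightly from the right. The Group A bar at Mon reaches 72% on the y-axis.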